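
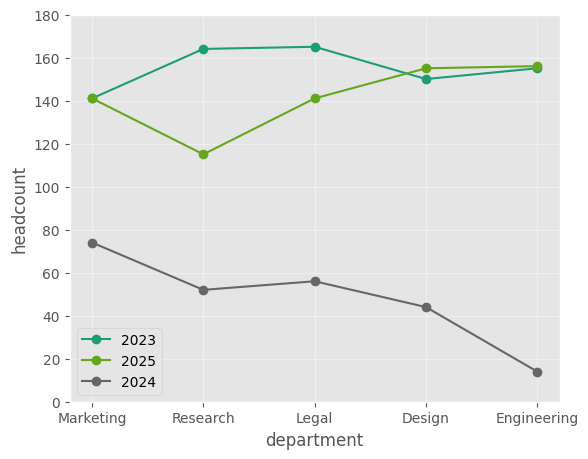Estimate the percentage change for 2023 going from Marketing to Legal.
≈ +14.3%

Marketing ≈ 140, Legal ≈ 160; (160 − 140) / 140 ≈ +14.3%.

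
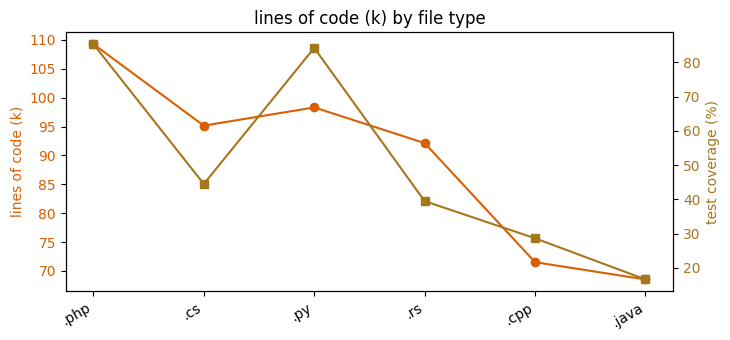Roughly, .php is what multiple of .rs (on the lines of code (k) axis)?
≈ 1.22×

.php ≈ 110, .rs ≈ 90; 110/90 ≈ 1.22.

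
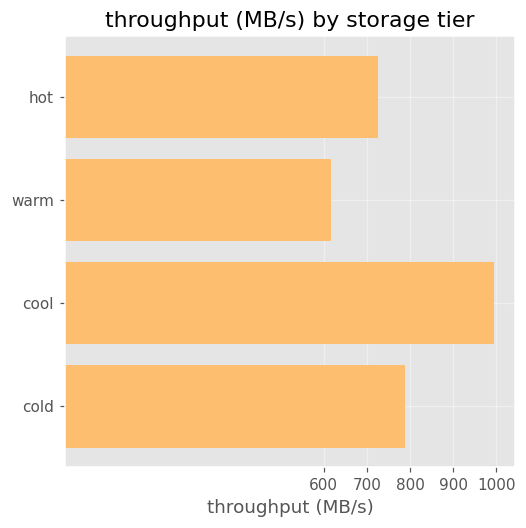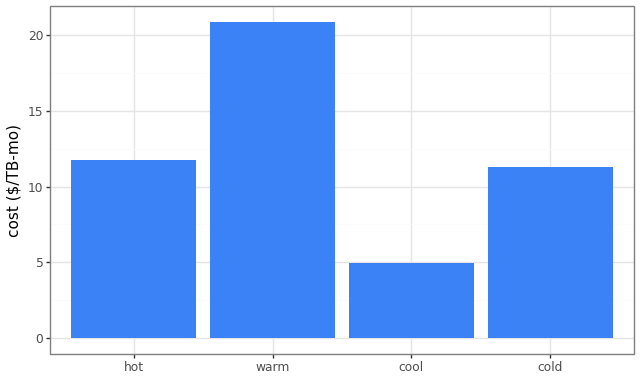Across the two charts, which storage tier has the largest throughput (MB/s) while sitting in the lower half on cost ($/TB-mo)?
cool

Chart 2 median cost ($/TB-mo) ≈ 12; below-median storage tiers: cool, cold. Among those, cool has the highest throughput (MB/s) (≈ 1000).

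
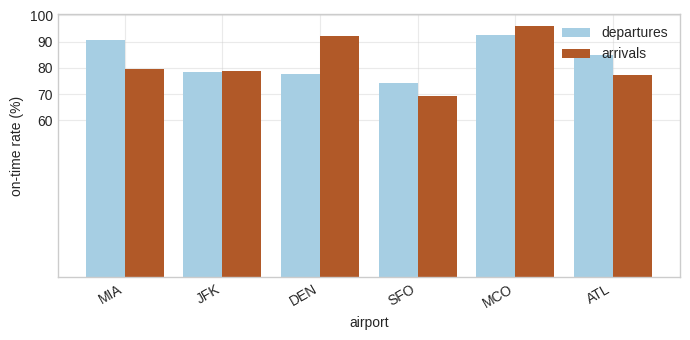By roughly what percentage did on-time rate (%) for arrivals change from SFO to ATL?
SFO ≈ 70, ATL ≈ 80; (80 − 70) / 70 ≈ +14.3%.

≈ +14.3%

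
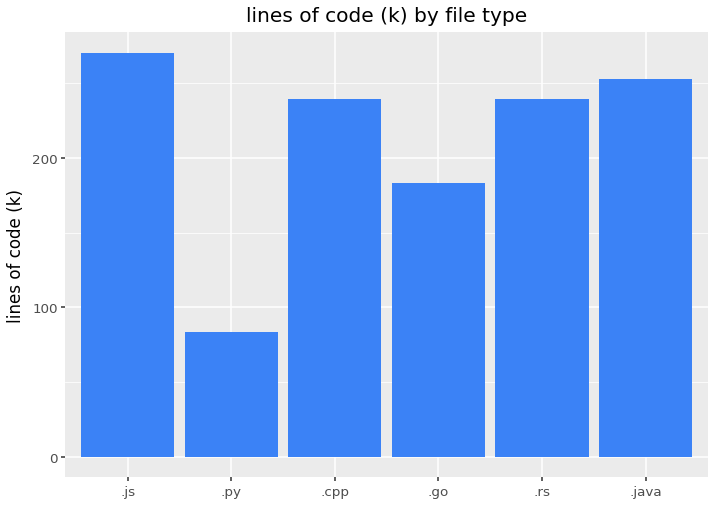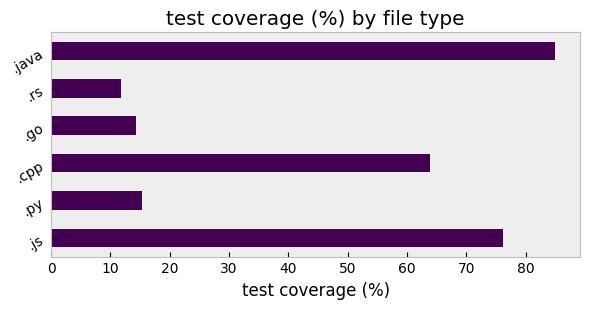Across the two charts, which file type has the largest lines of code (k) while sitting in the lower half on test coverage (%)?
.rs

Chart 2 median test coverage (%) ≈ 40; below-median file types: .py, .go, .rs. Among those, .rs has the highest lines of code (k) (≈ 250).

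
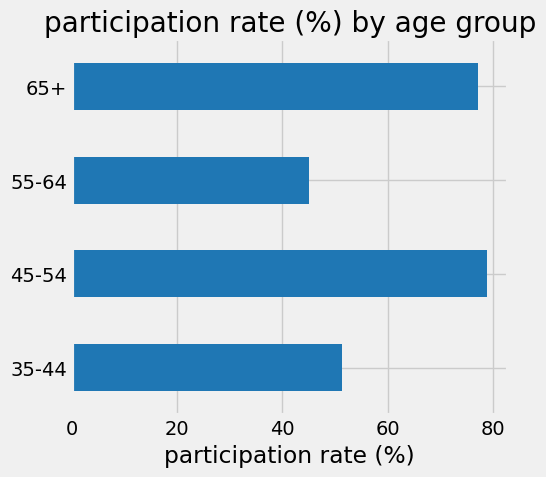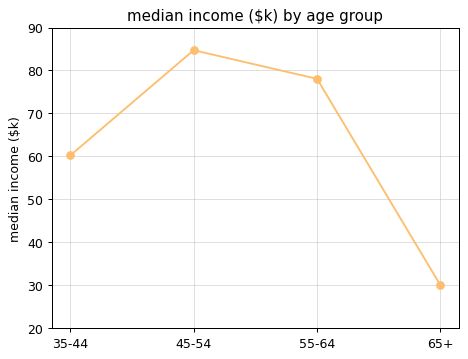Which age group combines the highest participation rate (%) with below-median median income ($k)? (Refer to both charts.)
65+

Chart 2 median median income ($k) ≈ 70; below-median age groups: 35-44, 65+. Among those, 65+ has the highest participation rate (%) (≈ 80).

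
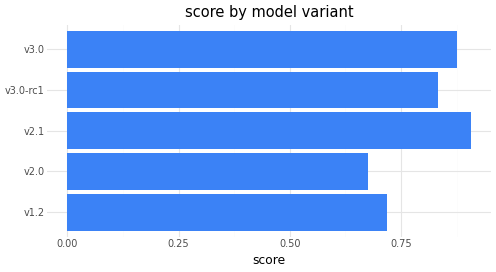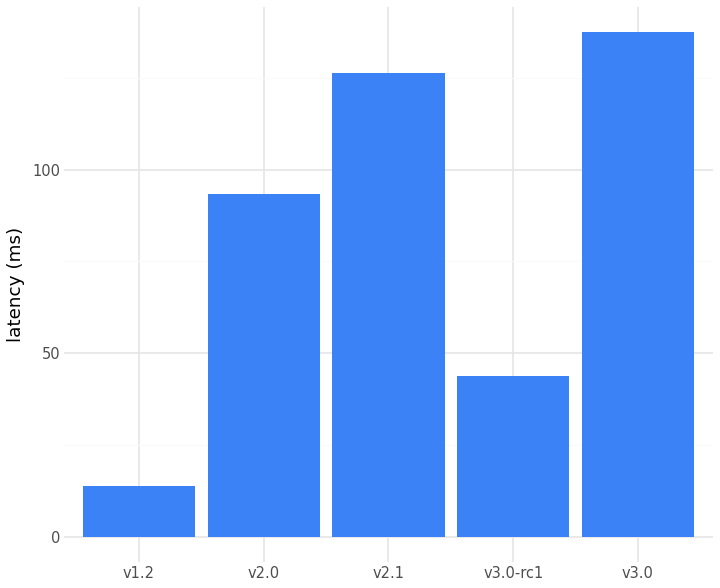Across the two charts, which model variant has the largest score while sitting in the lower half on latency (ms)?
v3.0-rc1

Chart 2 median latency (ms) ≈ 100; below-median model variants: v1.2, v3.0-rc1. Among those, v3.0-rc1 has the highest score (≈ 0.8).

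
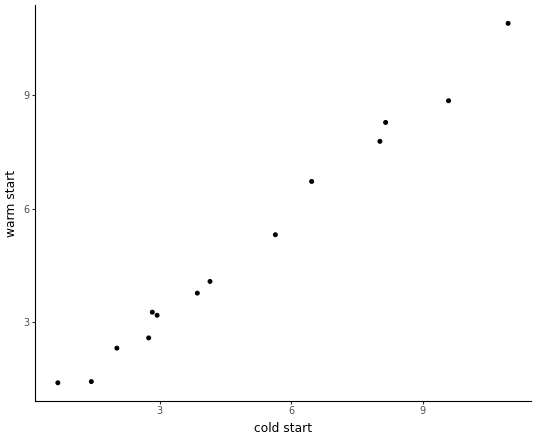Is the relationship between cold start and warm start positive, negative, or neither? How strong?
positive, strong

Points are positively correlated; strong (|r| ≈ 1.0).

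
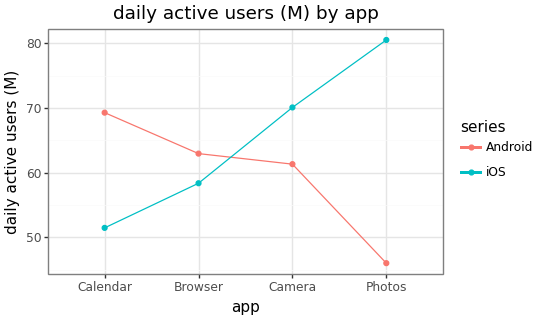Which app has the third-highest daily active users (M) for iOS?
Browser

Top 4 for iOS: Photos ≈ 80, Camera ≈ 70, Browser ≈ 60, Calendar ≈ 50.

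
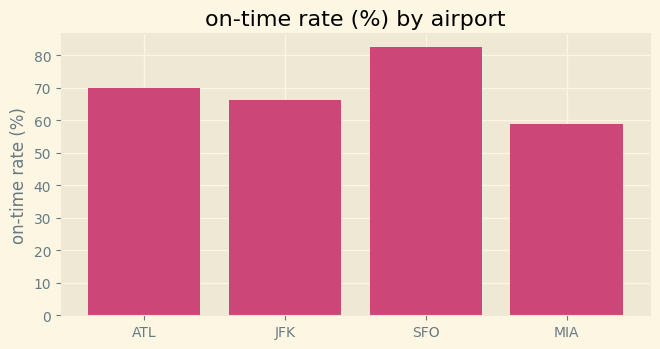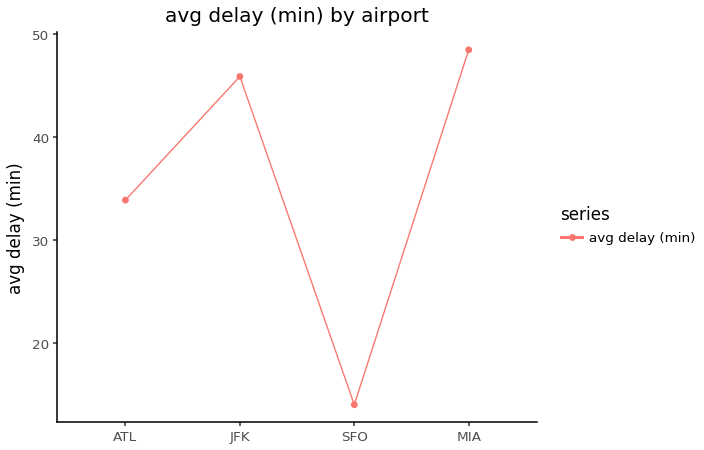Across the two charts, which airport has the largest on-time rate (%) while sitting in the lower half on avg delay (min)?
SFO

Chart 2 median avg delay (min) ≈ 40; below-median airports: ATL, SFO. Among those, SFO has the highest on-time rate (%) (≈ 80).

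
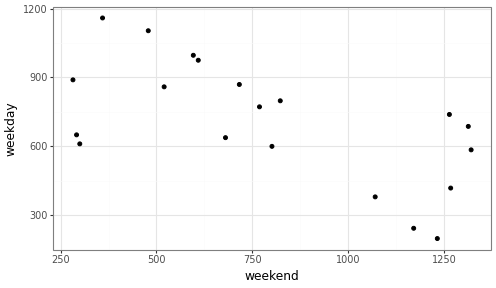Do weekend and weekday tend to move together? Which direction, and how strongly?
Points are negatively correlated; moderate (|r| ≈ 0.6).

negative, moderate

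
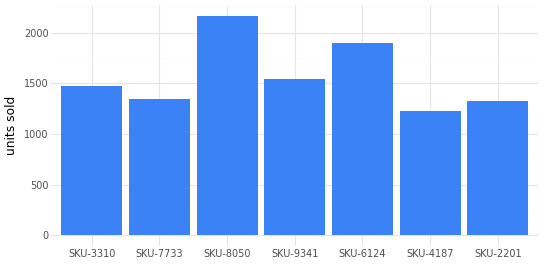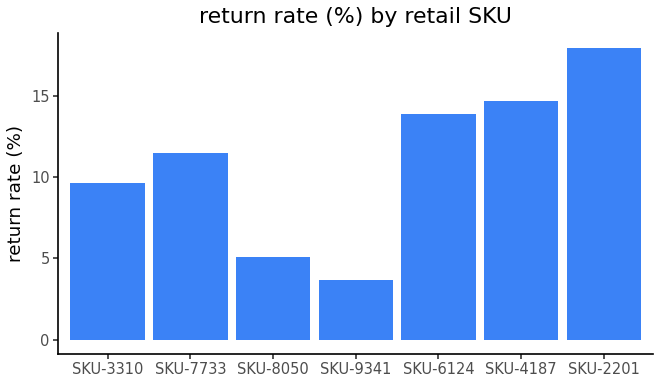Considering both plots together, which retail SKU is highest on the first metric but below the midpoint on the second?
Chart 2 median return rate (%) ≈ 12; below-median retail SKUs: SKU-3310, SKU-8050, SKU-9341. Among those, SKU-8050 has the highest units sold (≈ 2200).

SKU-8050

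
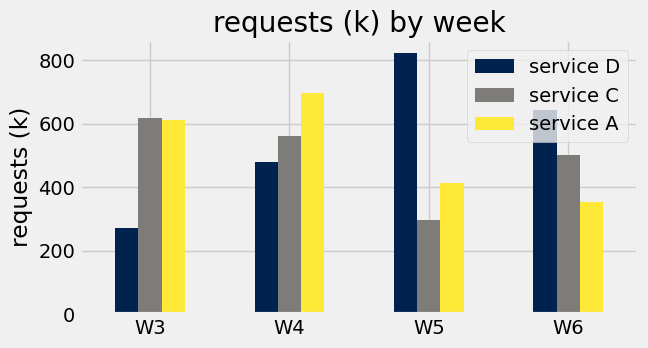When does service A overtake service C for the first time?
W4

W3: service A ≈ 600 vs service C ≈ 600 (not yet); W4: service A ≈ 700 vs service C ≈ 600 (first crossover).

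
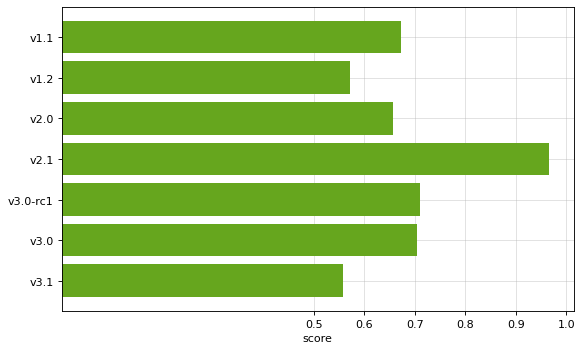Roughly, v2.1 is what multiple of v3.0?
≈ 1.43×

v2.1 ≈ 1.0, v3.0 ≈ 0.7; 1.0/0.7 ≈ 1.43.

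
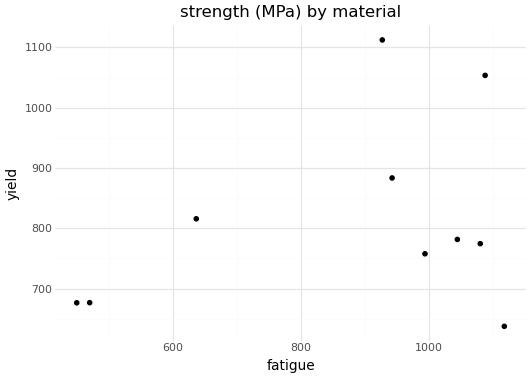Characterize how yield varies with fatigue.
positive, weak

Points are positively correlated; weak (|r| ≈ 0.3).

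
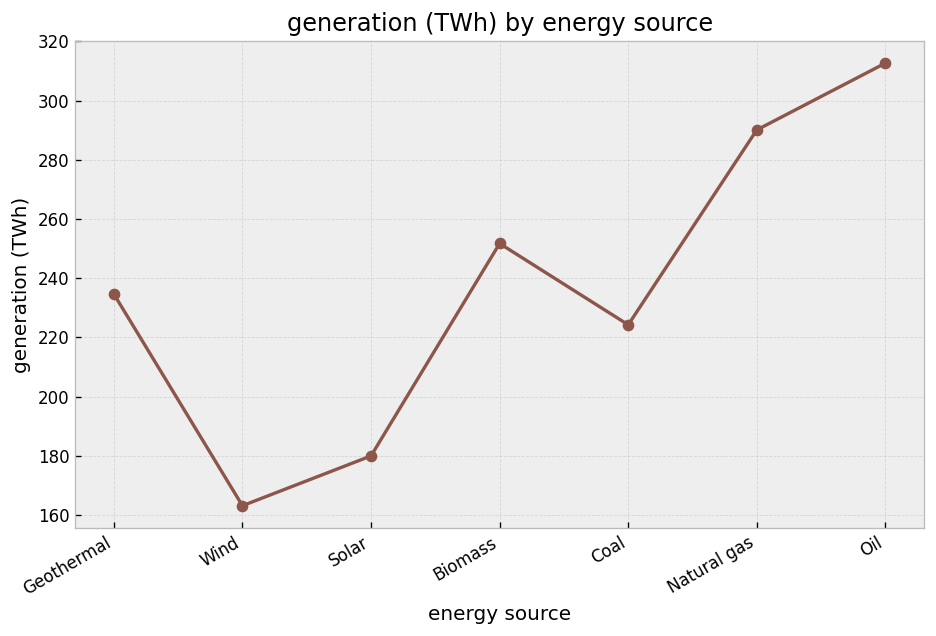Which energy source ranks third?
Biomass

Top 4: Oil ≈ 320, Natural gas ≈ 300, Biomass ≈ 260, Geothermal ≈ 240.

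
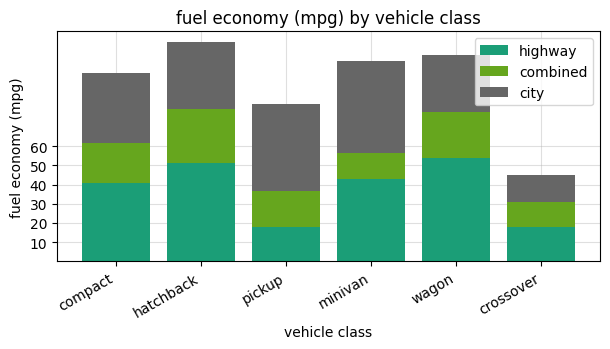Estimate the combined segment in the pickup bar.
combined top ≈ 40, bottom ≈ 20; segment ≈ 20.

≈ 20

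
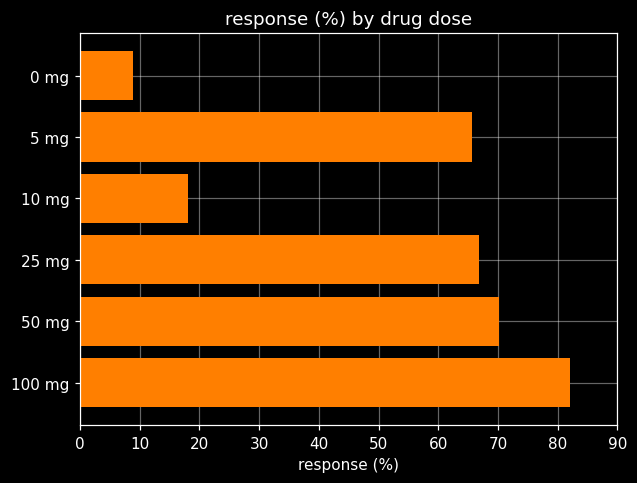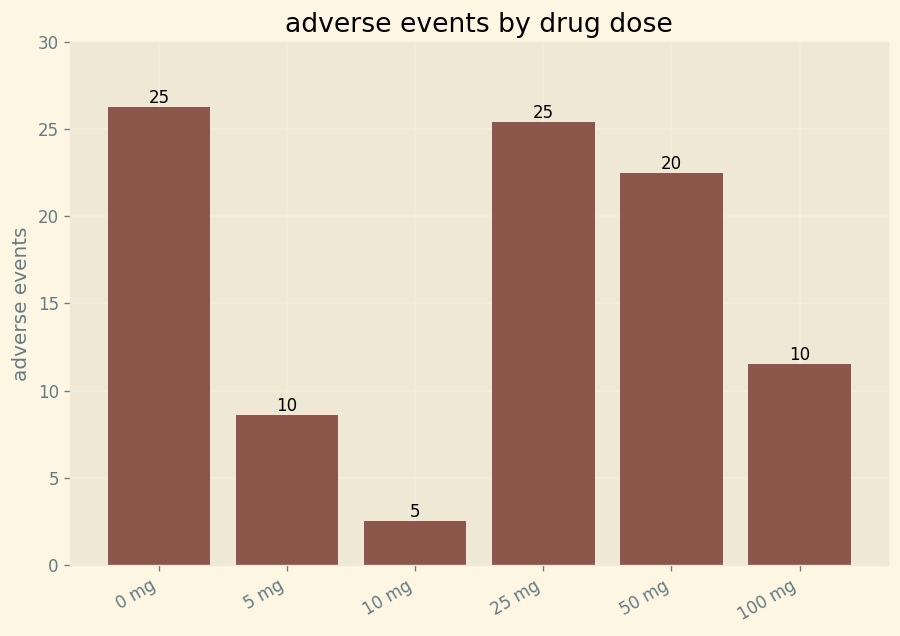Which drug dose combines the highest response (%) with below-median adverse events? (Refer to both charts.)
100 mg

Chart 2 median adverse events ≈ 15; below-median drug doses: 5 mg, 10 mg, 100 mg. Among those, 100 mg has the highest response (%) (≈ 80).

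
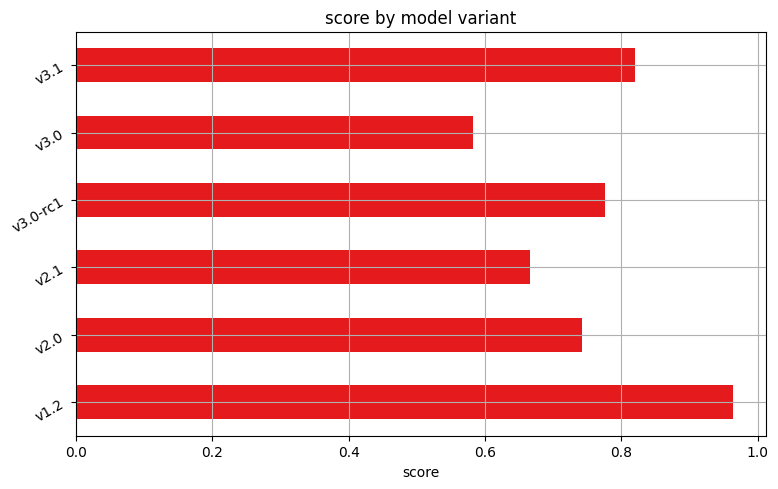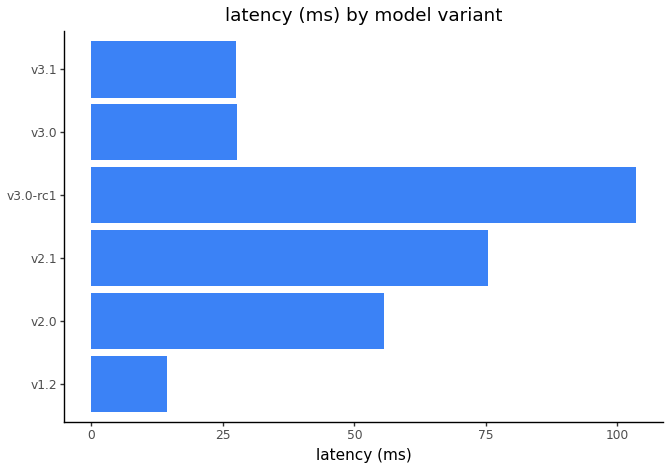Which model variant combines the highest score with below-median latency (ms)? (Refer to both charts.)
Chart 2 median latency (ms) ≈ 40; below-median model variants: v1.2, v3.0, v3.1. Among those, v1.2 has the highest score (≈ 1).

v1.2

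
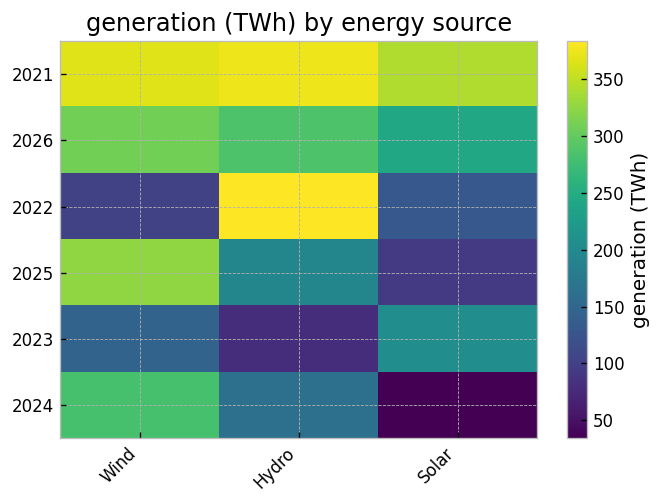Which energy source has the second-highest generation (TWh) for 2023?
Wind

Top 3 for 2023: Solar ≈ 200, Wind ≈ 150, Hydro ≈ 100.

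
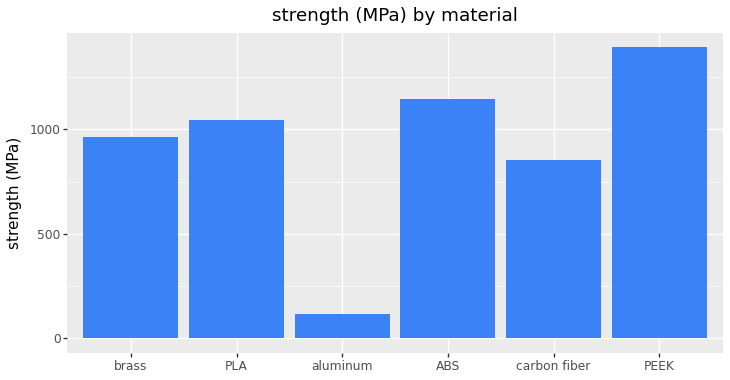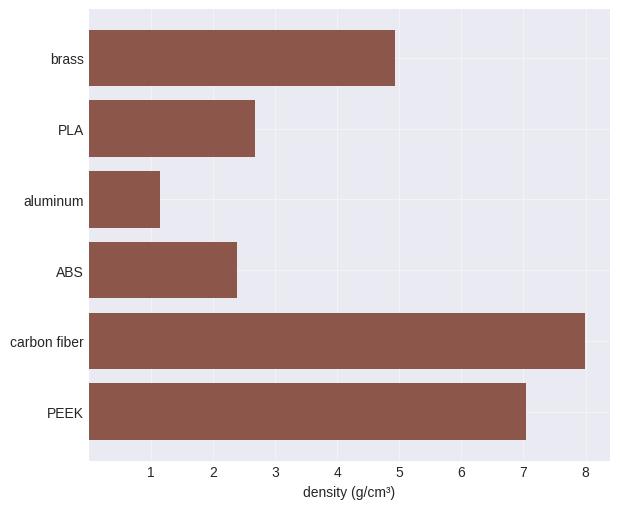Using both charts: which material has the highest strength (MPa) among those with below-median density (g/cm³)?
ABS

Chart 2 median density (g/cm³) ≈ 4; below-median materials: PLA, aluminum, ABS. Among those, ABS has the highest strength (MPa) (≈ 1200).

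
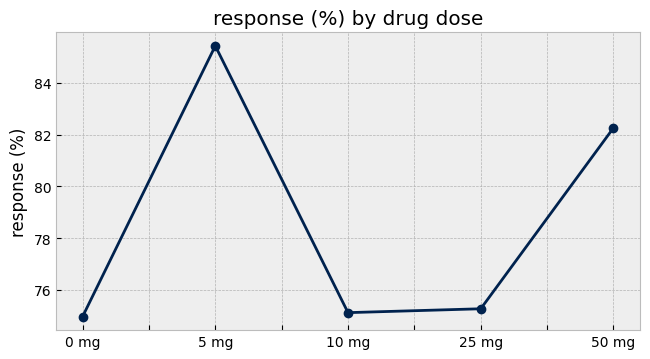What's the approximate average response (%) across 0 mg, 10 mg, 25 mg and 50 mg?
≈ 77

(75 + 75 + 75 + 82) / 4 ≈ 77.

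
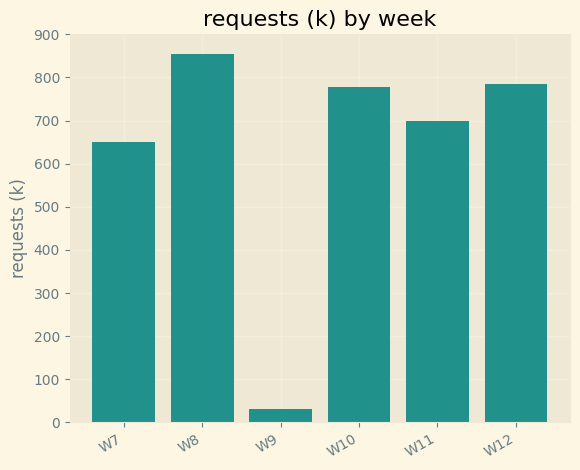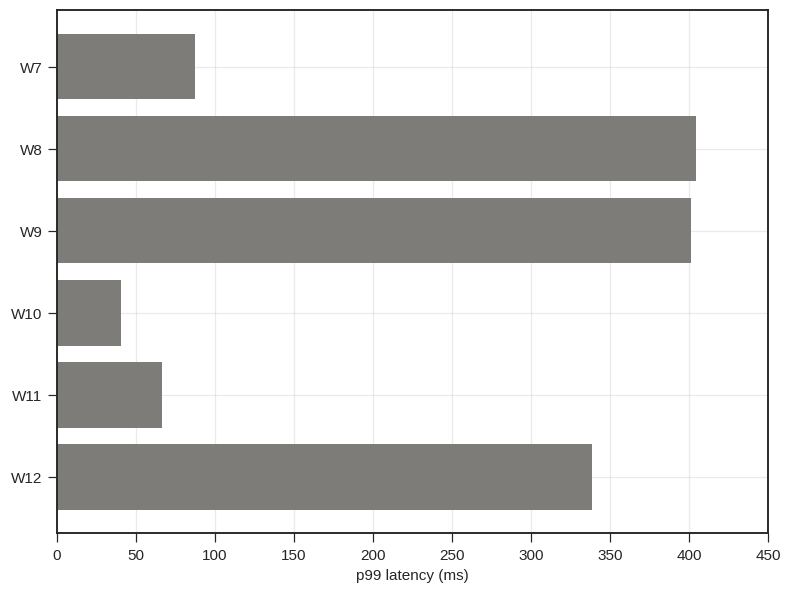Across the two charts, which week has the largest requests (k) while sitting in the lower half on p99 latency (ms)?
Chart 2 median p99 latency (ms) ≈ 200; below-median weeks: W7, W10, W11. Among those, W10 has the highest requests (k) (≈ 800).

W10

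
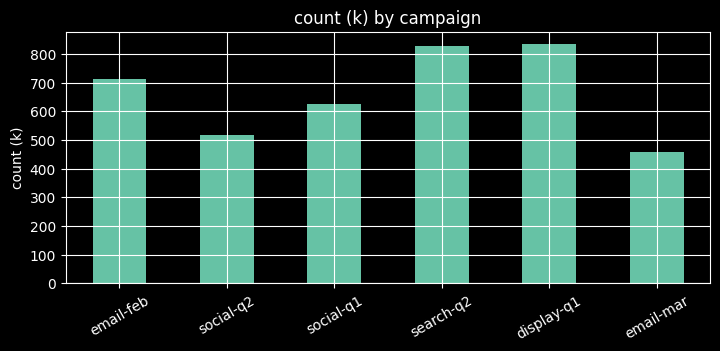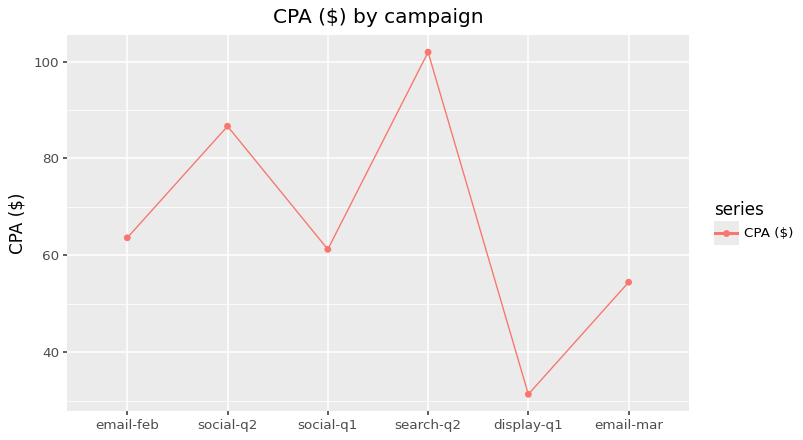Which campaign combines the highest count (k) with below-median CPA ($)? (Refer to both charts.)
Chart 2 median CPA ($) ≈ 60; below-median campaigns: social-q1, display-q1, email-mar. Among those, display-q1 has the highest count (k) (≈ 800).

display-q1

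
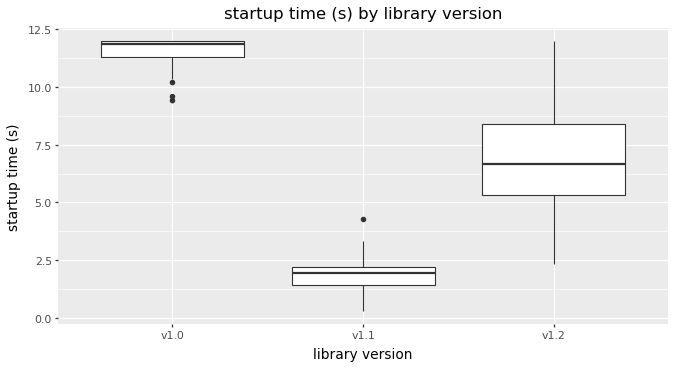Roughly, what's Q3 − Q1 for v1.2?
Q3 ≈ 8, Q1 ≈ 5; IQR ≈ 3.

≈ 3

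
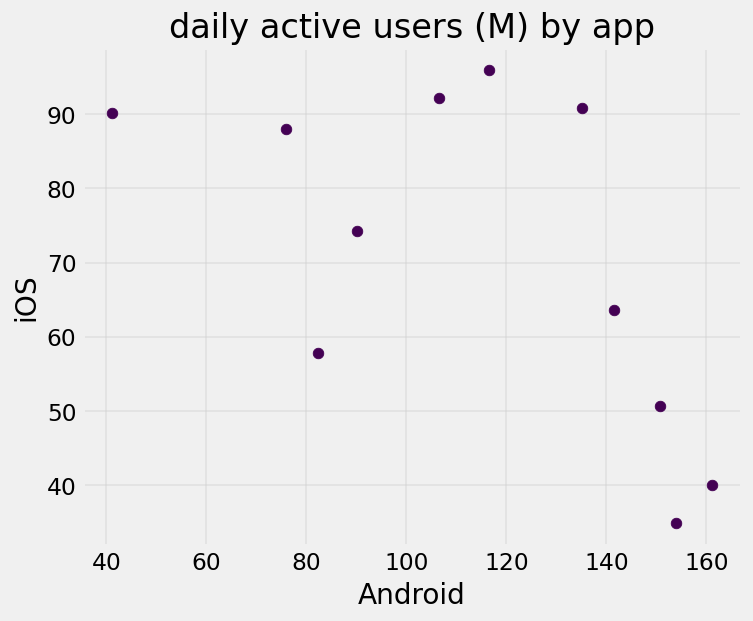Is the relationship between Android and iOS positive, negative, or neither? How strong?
negative, moderate

Points are negatively correlated; moderate (|r| ≈ 0.6).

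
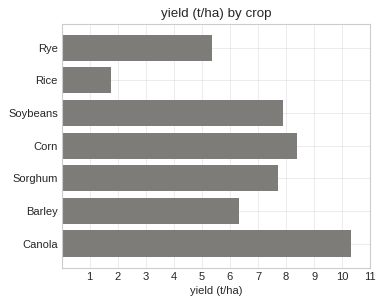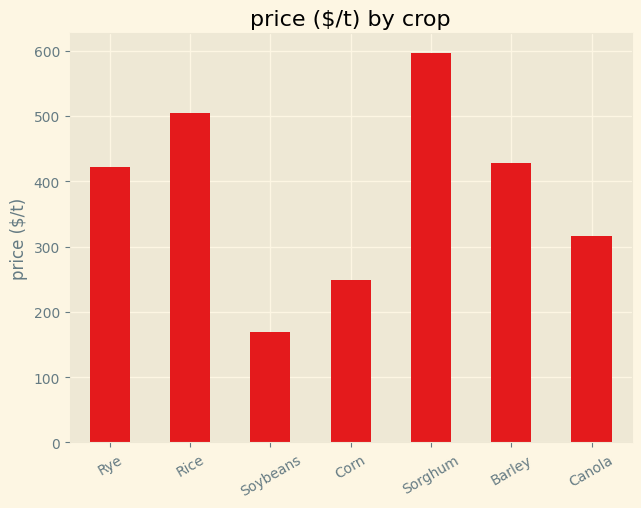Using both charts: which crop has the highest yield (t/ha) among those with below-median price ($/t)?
Chart 2 median price ($/t) ≈ 400; below-median crops: Soybeans, Corn, Canola. Among those, Canola has the highest yield (t/ha) (≈ 10).

Canola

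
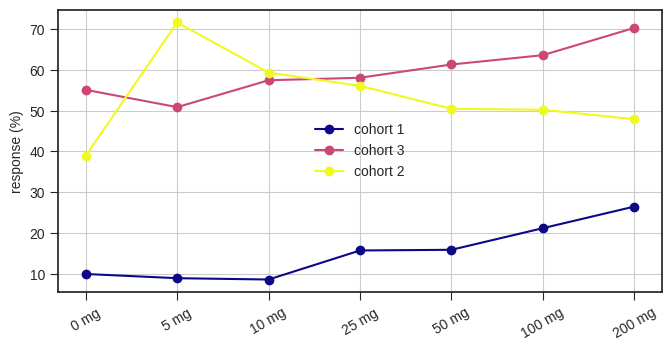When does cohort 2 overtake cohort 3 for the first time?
0 mg: cohort 2 ≈ 40 vs cohort 3 ≈ 60 (not yet); 5 mg: cohort 2 ≈ 70 vs cohort 3 ≈ 50 (first crossover).

5 mg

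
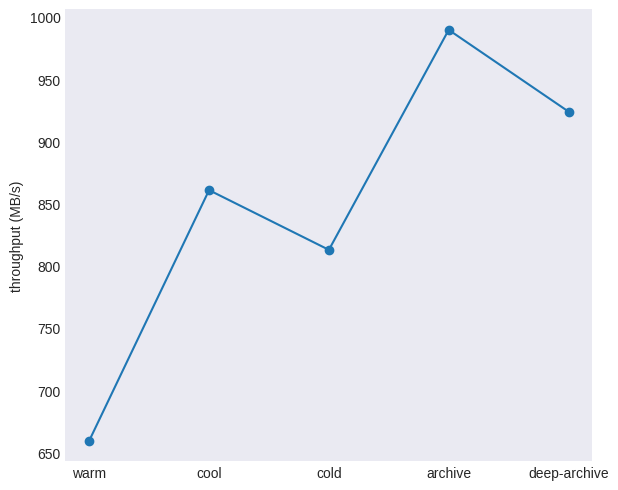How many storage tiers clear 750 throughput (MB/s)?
4

Above 750: cool, cold, archive, deep-archive.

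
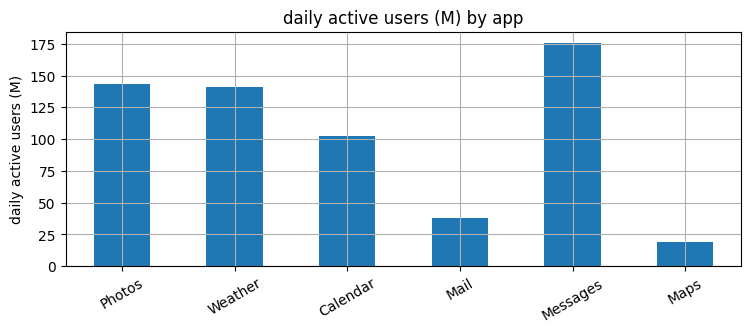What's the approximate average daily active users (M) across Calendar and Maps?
(100 + 20) / 2 ≈ 60.

≈ 60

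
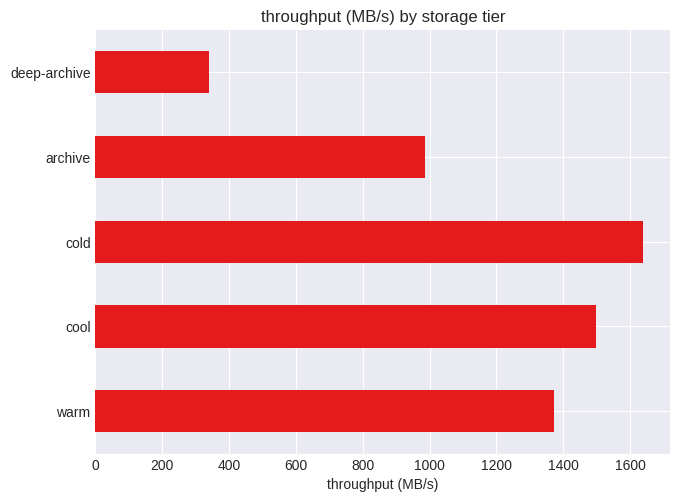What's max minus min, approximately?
≈ 1200

Max cold ≈ 1600, min deep-archive ≈ 400; range ≈ 1200.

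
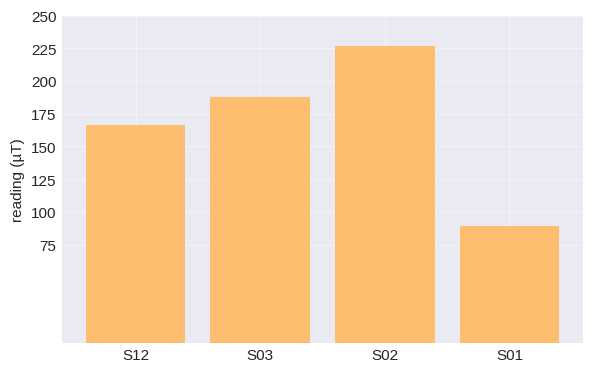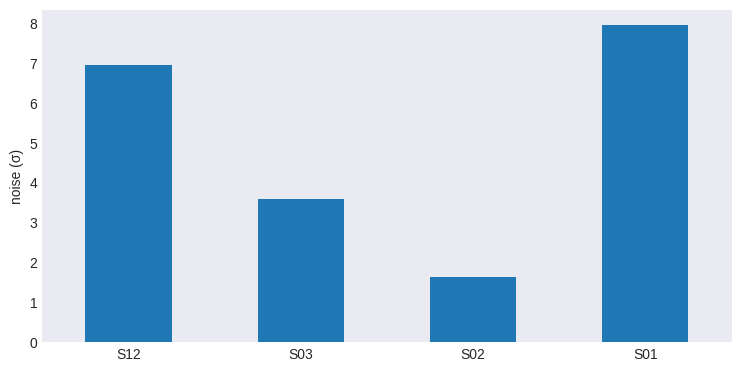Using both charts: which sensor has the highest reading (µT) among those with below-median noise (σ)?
S02

Chart 2 median noise (σ) ≈ 5; below-median sensors: S03, S02. Among those, S02 has the highest reading (µT) (≈ 225).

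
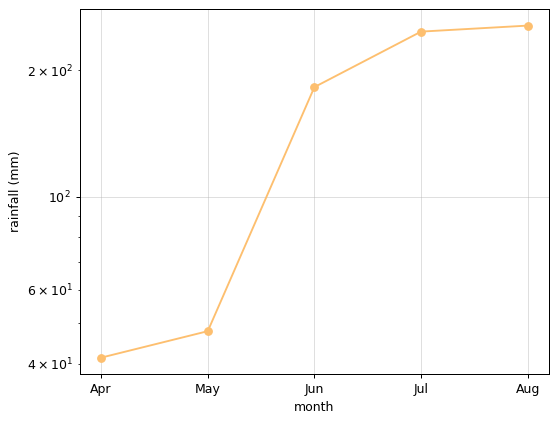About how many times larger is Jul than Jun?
Jul ≈ 240, Jun ≈ 180; 240/180 ≈ 1.33.

≈ 1.33×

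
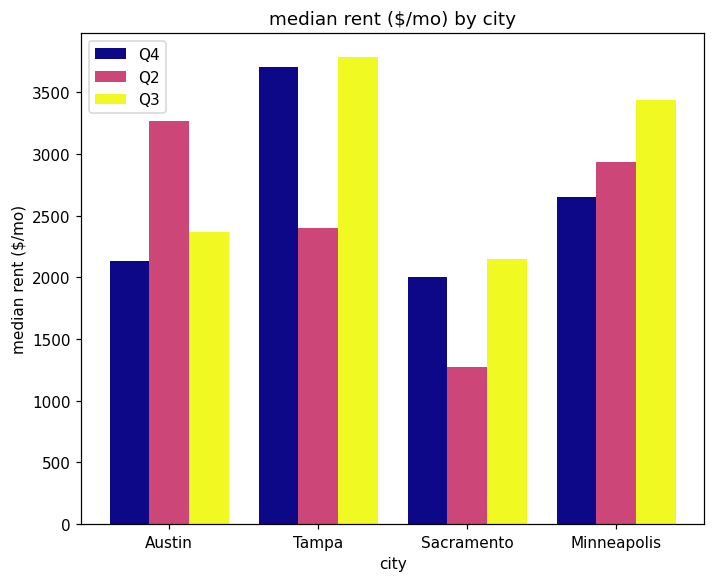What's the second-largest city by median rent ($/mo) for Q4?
Top 3 for Q4: Tampa ≈ 3500, Minneapolis ≈ 2500, Austin ≈ 2000.

Minneapolis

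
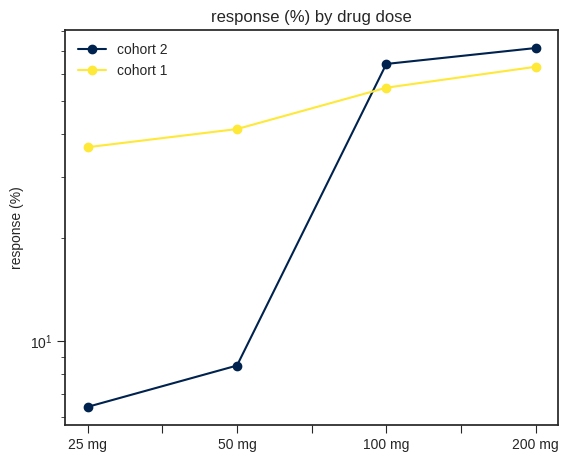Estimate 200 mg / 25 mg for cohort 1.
200 mg ≈ 60, 25 mg ≈ 40; 60/40 ≈ 1.5.

≈ 1.5×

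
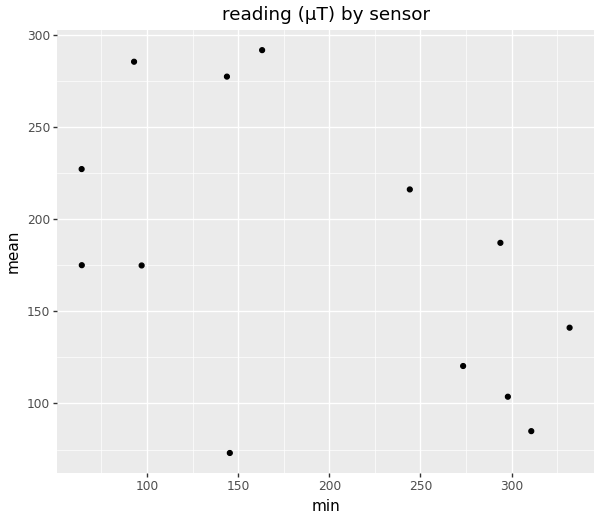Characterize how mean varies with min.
negative, moderate

Points are negatively correlated; moderate (|r| ≈ 0.5).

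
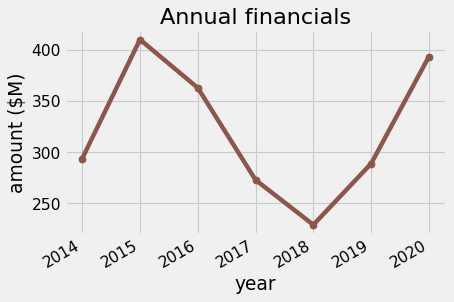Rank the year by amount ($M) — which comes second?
Top 3: 2015 ≈ 420, 2020 ≈ 400, 2016 ≈ 360.

2020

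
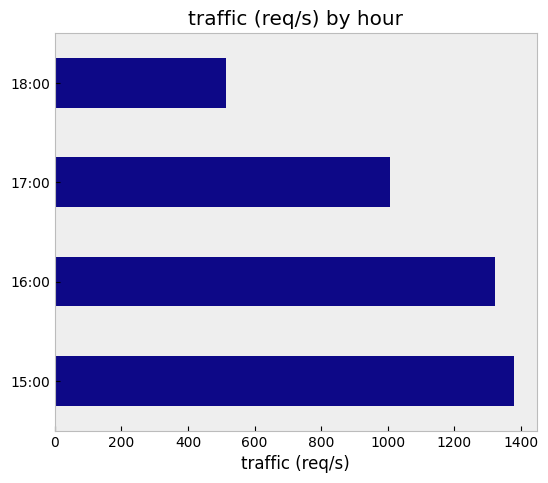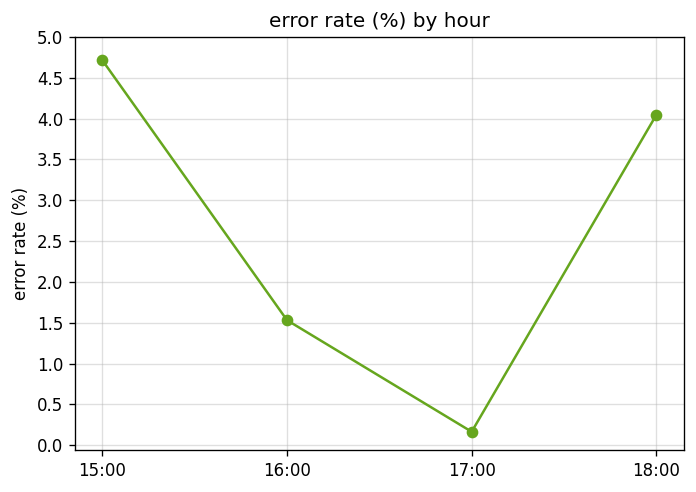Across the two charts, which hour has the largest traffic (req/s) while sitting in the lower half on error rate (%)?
Chart 2 median error rate (%) ≈ 3; below-median hours: 16:00, 17:00. Among those, 16:00 has the highest traffic (req/s) (≈ 1400).

16:00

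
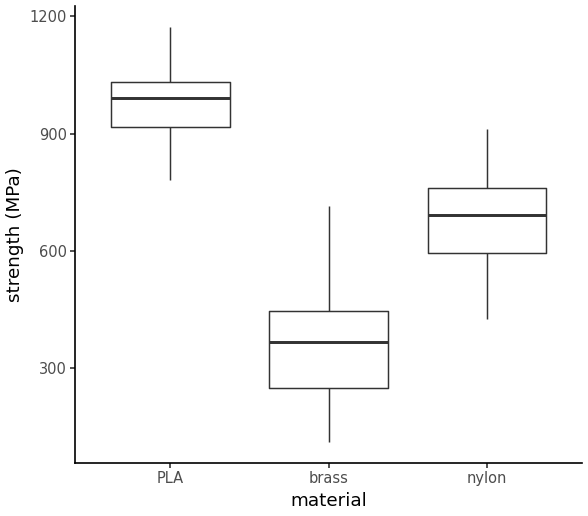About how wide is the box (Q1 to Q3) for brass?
≈ 200

Q3 ≈ 450, Q1 ≈ 250; IQR ≈ 200.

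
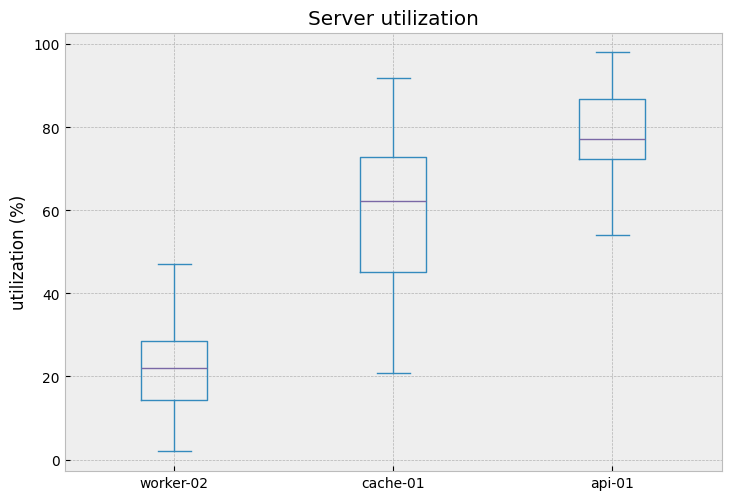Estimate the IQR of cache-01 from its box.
≈ 30

Q3 ≈ 75, Q1 ≈ 45; IQR ≈ 30.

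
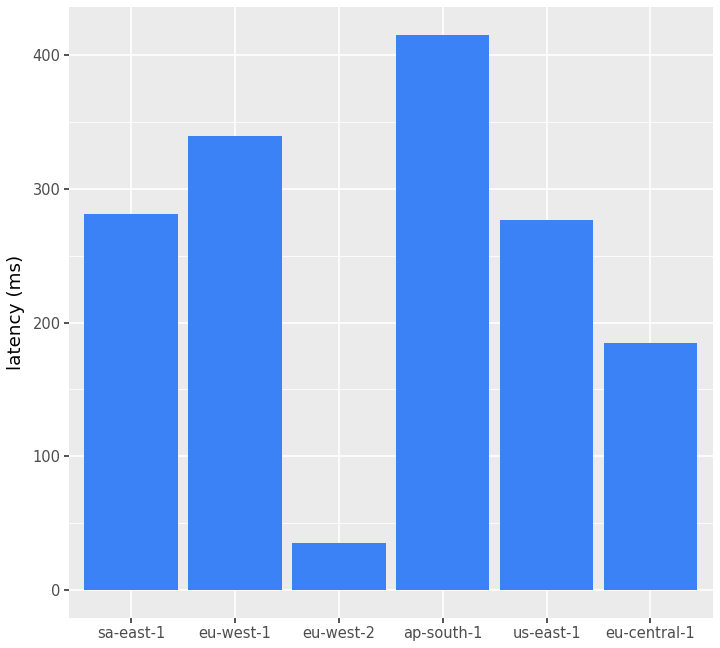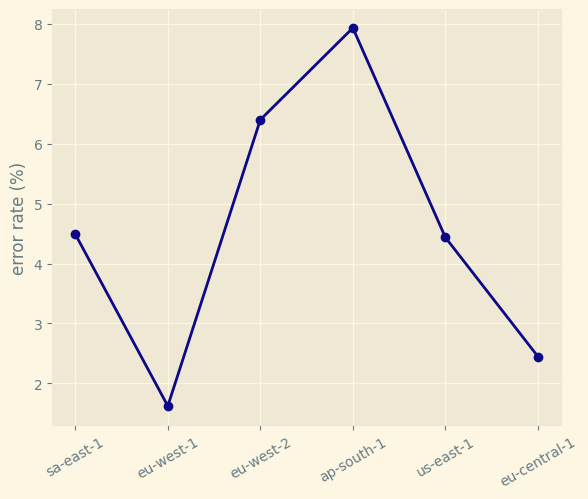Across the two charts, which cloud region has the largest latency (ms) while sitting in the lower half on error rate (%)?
Chart 2 median error rate (%) ≈ 4; below-median cloud regions: eu-west-1, us-east-1, eu-central-1. Among those, eu-west-1 has the highest latency (ms) (≈ 350).

eu-west-1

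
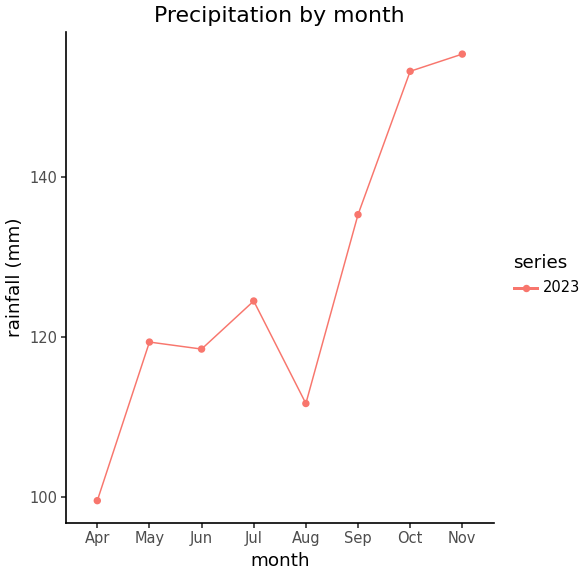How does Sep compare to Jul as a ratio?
≈ 1.08×

Sep ≈ 135, Jul ≈ 125; 135/125 ≈ 1.08.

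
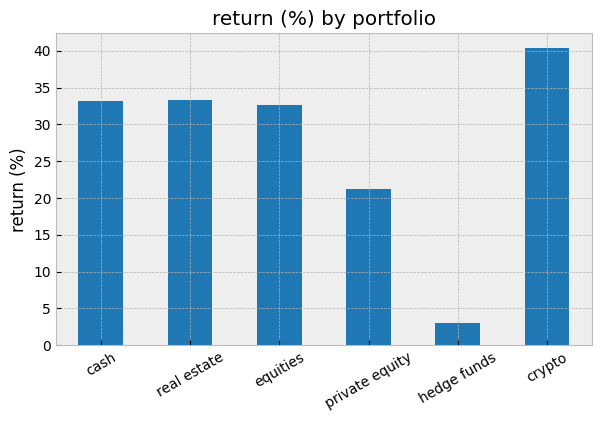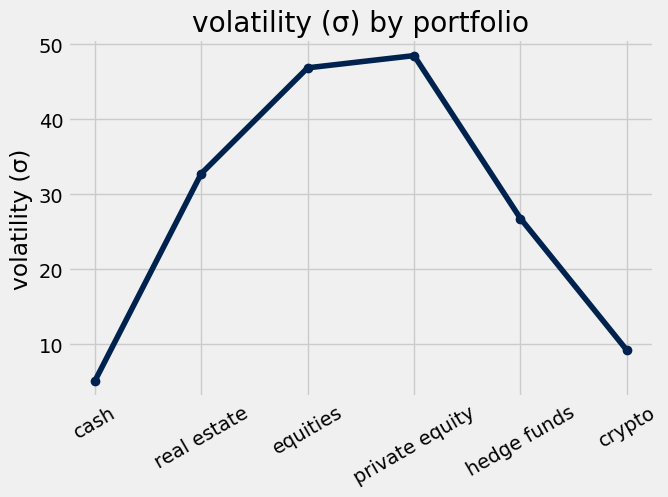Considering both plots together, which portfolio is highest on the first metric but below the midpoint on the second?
crypto

Chart 2 median volatility (σ) ≈ 30; below-median portfolios: cash, hedge funds, crypto. Among those, crypto has the highest return (%) (≈ 40).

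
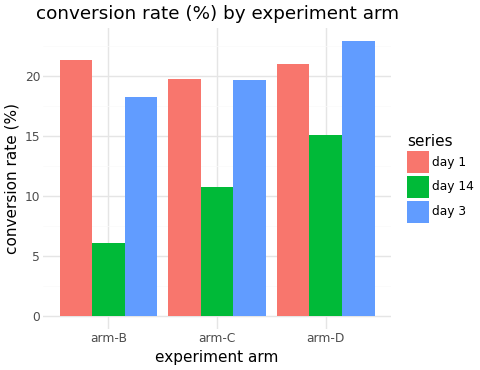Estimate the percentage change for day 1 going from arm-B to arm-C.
≈ -9.1%

arm-B ≈ 22, arm-C ≈ 20; (20 − 22) / 22 ≈ -9.1%.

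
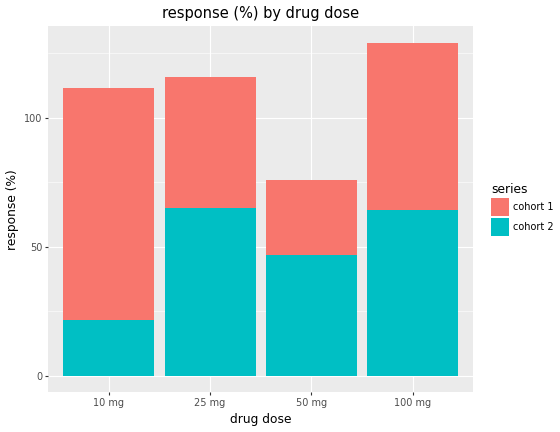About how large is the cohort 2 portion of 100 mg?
cohort 2 top ≈ 60, bottom ≈ 0; segment ≈ 60.

≈ 60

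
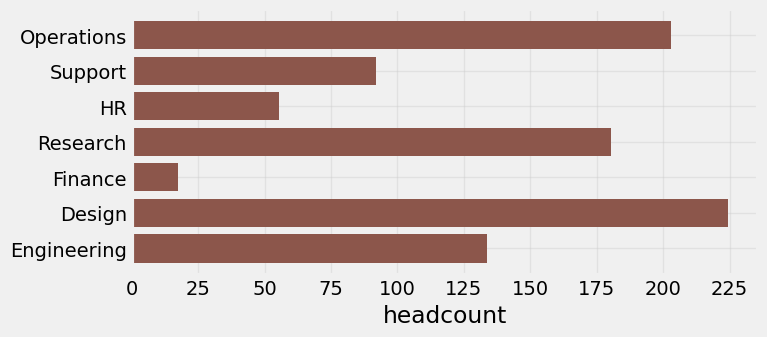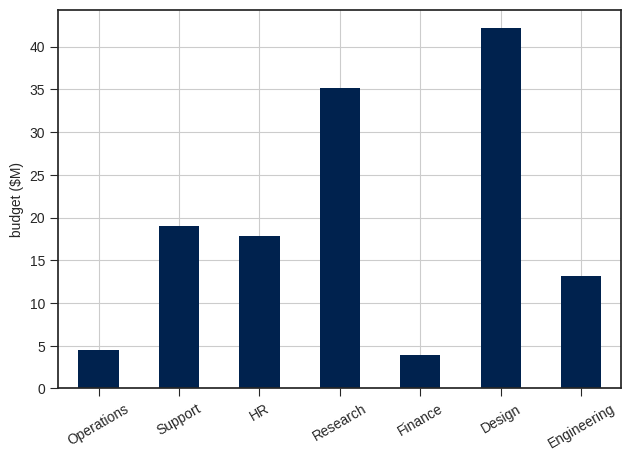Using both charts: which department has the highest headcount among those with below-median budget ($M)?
Operations

Chart 2 median budget ($M) ≈ 20; below-median departments: Operations, Finance, Engineering. Among those, Operations has the highest headcount (≈ 200).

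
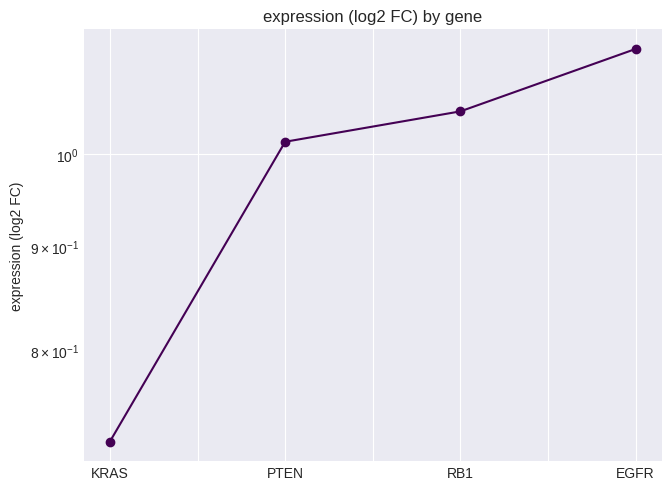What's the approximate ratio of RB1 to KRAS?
≈ 1.5×

RB1 ≈ 1.05, KRAS ≈ 0.70; 1.05/0.70 ≈ 1.5.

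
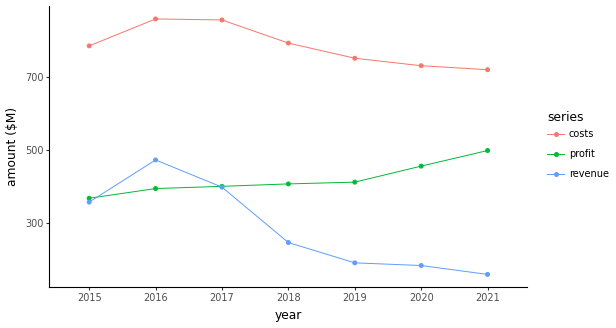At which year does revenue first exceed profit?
2015: revenue ≈ 400 vs profit ≈ 400 (not yet); 2016: revenue ≈ 500 vs profit ≈ 400 (first crossover).

2016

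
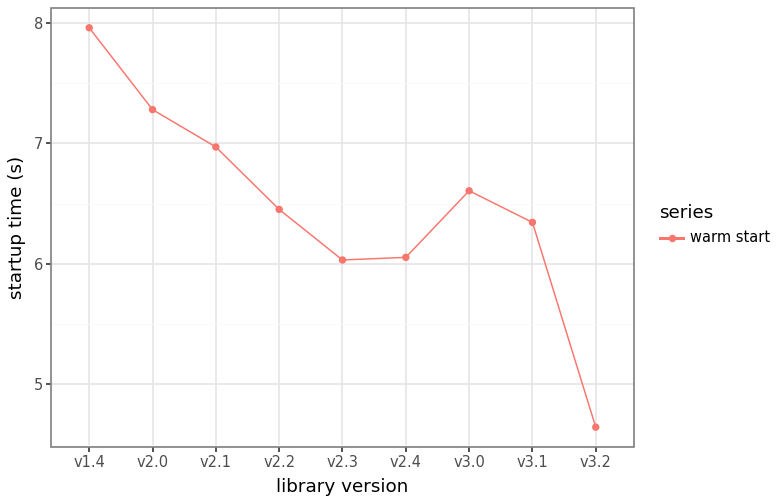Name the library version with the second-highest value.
v2.0

Top 3: v1.4 ≈ 8.0, v2.0 ≈ 7.5, v2.1 ≈ 7.0.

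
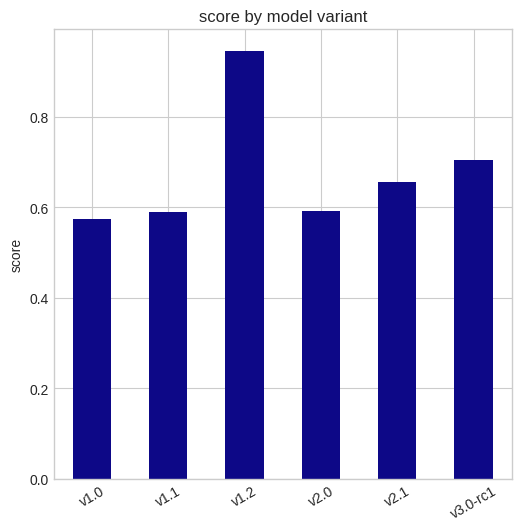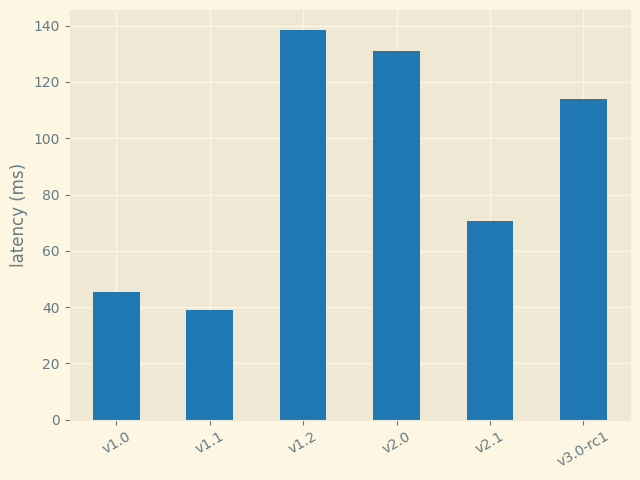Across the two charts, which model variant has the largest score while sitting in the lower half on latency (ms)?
Chart 2 median latency (ms) ≈ 100; below-median model variants: v1.0, v1.1, v2.1. Among those, v2.1 has the highest score (≈ 0.7).

v2.1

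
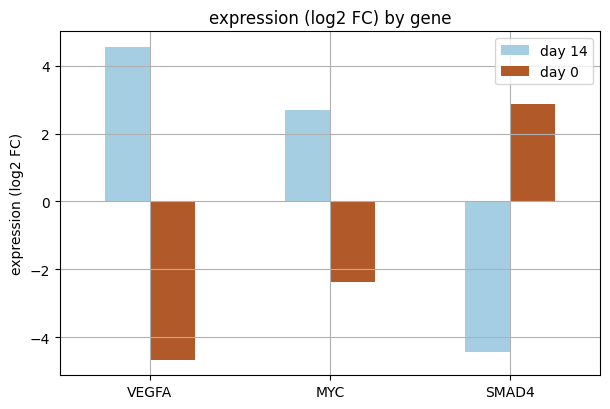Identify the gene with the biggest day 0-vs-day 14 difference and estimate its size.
VEGFA: day 0 ≈ -5, day 14 ≈ 5 → gap ≈ 10. Next-largest (SMAD4) is only ≈ 7.

VEGFA, ≈ 10 log2 FC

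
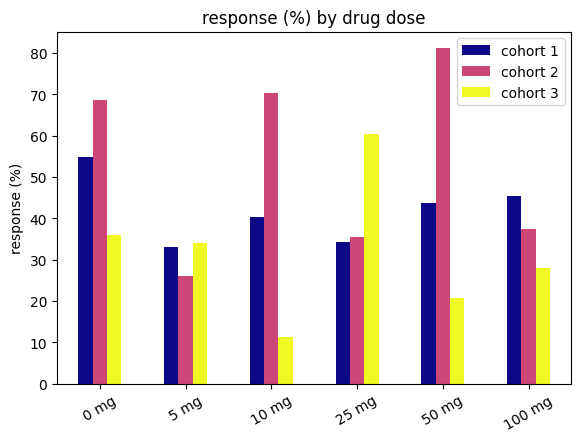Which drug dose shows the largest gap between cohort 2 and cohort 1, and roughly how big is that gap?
50 mg, ≈ 40 %

50 mg: cohort 2 ≈ 80, cohort 1 ≈ 40 → gap ≈ 40. Next-largest (10 mg) is only ≈ 30.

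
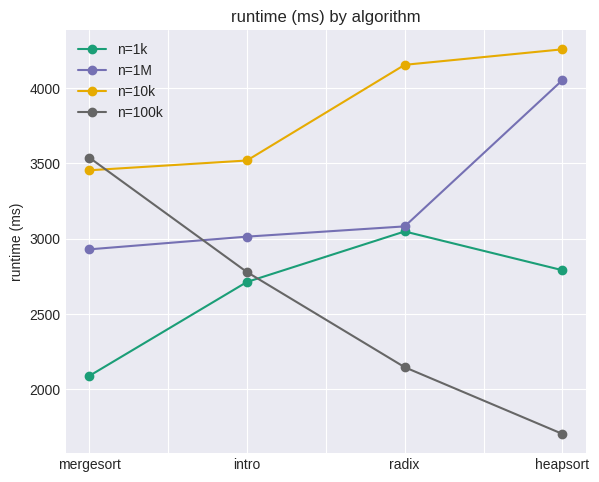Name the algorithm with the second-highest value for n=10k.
radix

Top 3 for n=10k: heapsort ≈ 4500, radix ≈ 4000, intro ≈ 3500.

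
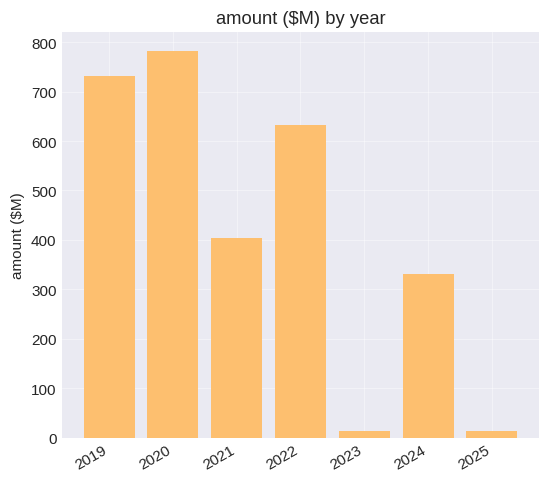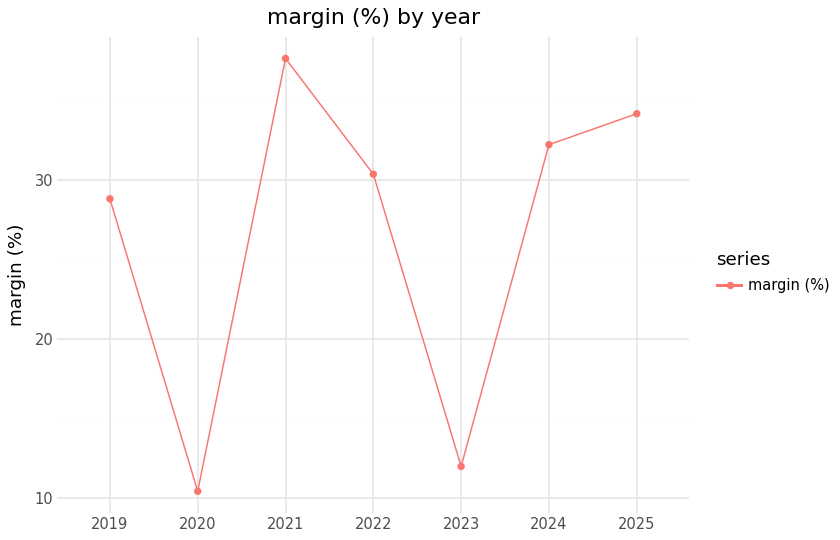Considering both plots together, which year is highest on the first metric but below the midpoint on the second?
Chart 2 median margin (%) ≈ 30; below-median years: 2019, 2020, 2023. Among those, 2020 has the highest amount ($M) (≈ 800).

2020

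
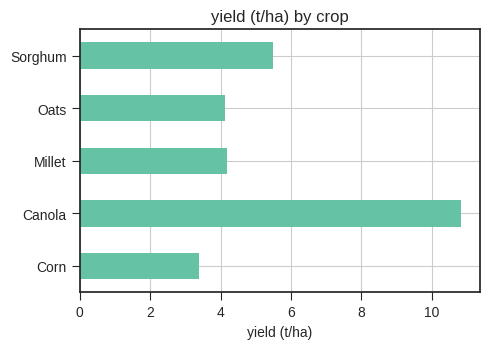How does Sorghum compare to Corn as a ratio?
Sorghum ≈ 5, Corn ≈ 3; 5/3 ≈ 1.67.

≈ 1.67×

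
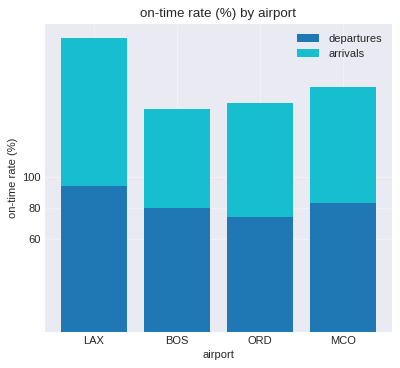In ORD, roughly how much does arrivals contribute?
arrivals top ≈ 140, bottom ≈ 80; segment ≈ 60.

≈ 60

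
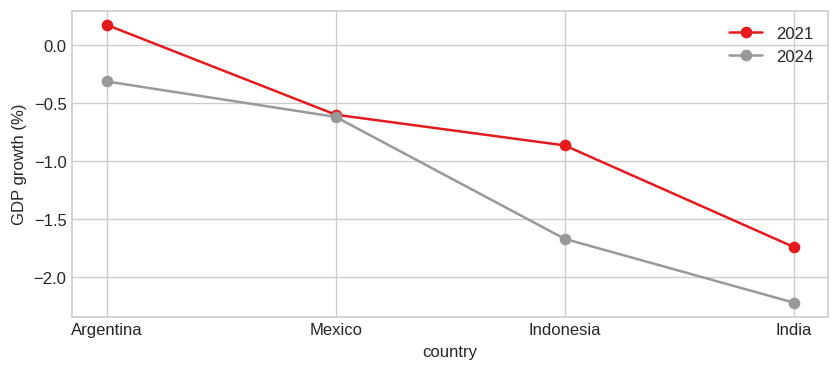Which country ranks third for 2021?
Top 4 for 2021: Argentina ≈ 0.2, Mexico ≈ -0.6, Indonesia ≈ -0.8, India ≈ -1.8.

Indonesia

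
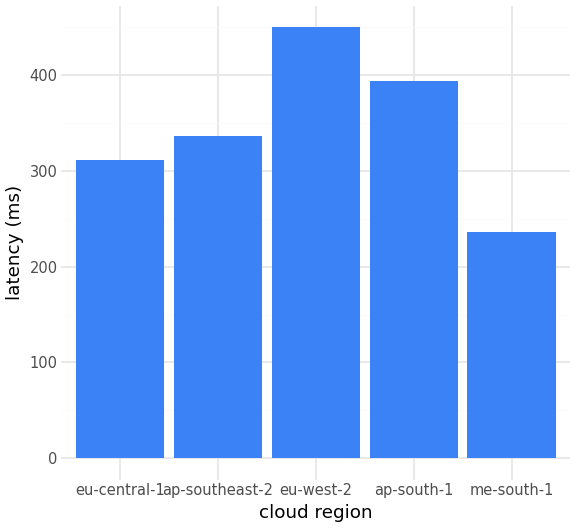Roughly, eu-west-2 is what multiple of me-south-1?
eu-west-2 ≈ 450, me-south-1 ≈ 250; 450/250 ≈ 1.8.

≈ 1.8×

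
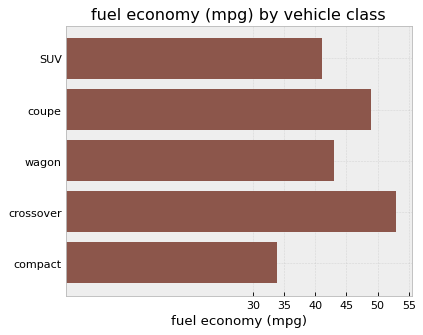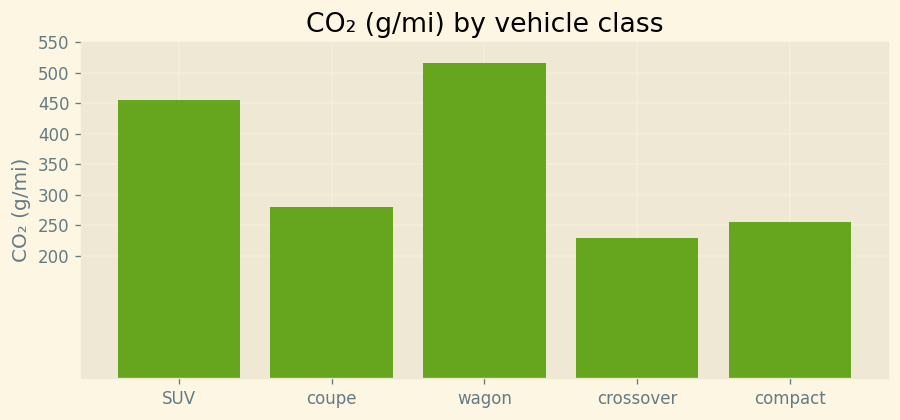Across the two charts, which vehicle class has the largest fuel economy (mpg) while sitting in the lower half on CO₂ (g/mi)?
Chart 2 median CO₂ (g/mi) ≈ 300; below-median vehicle classes: crossover, compact. Among those, crossover has the highest fuel economy (mpg) (≈ 55).

crossover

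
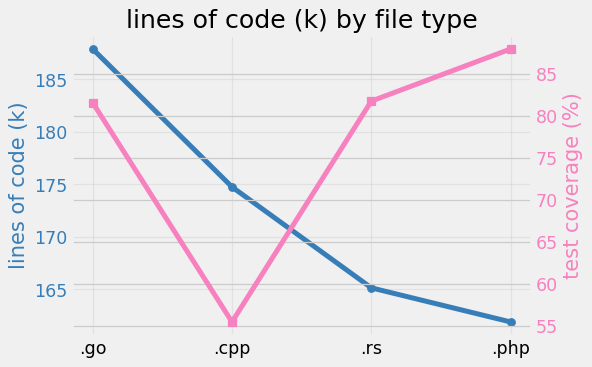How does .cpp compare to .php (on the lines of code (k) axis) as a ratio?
.cpp ≈ 175, .php ≈ 160; 175/160 ≈ 1.09.

≈ 1.09×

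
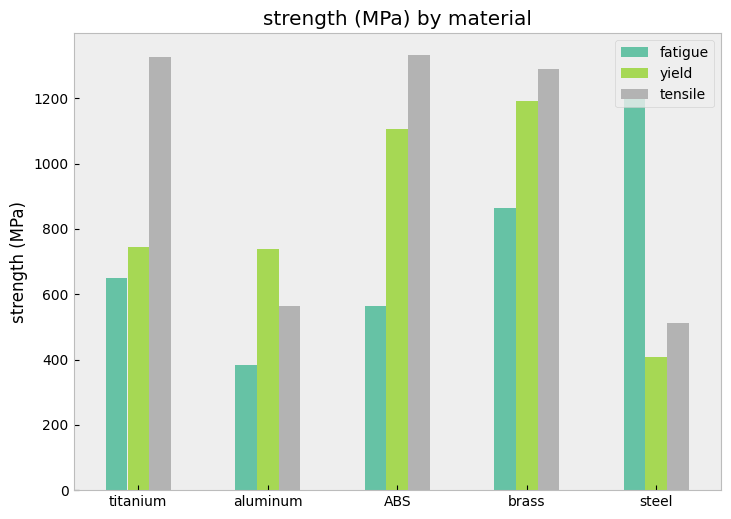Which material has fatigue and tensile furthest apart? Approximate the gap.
ABS: fatigue ≈ 600, tensile ≈ 1400 → gap ≈ 800. Next-largest (steel) is only ≈ 600.

ABS, ≈ 800 MPa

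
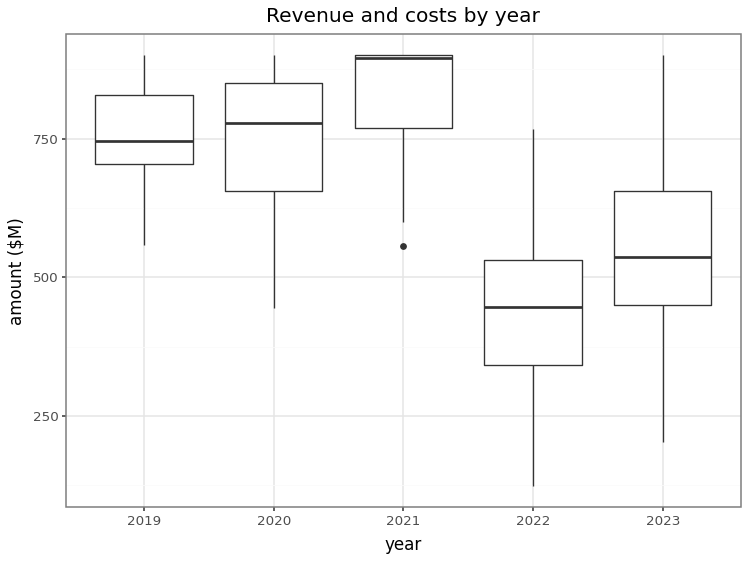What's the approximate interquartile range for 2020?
Q3 ≈ 850, Q1 ≈ 650; IQR ≈ 200.

≈ 200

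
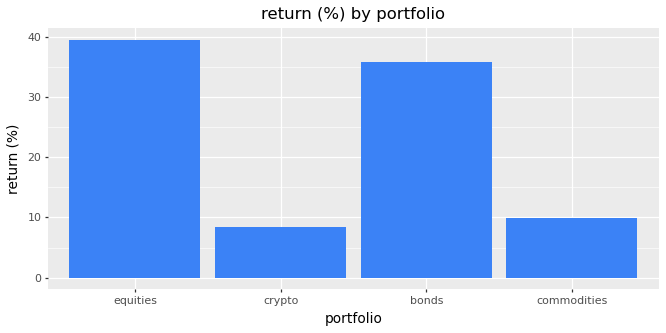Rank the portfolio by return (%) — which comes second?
bonds

Top 3: equities ≈ 40, bonds ≈ 35, commodities ≈ 10.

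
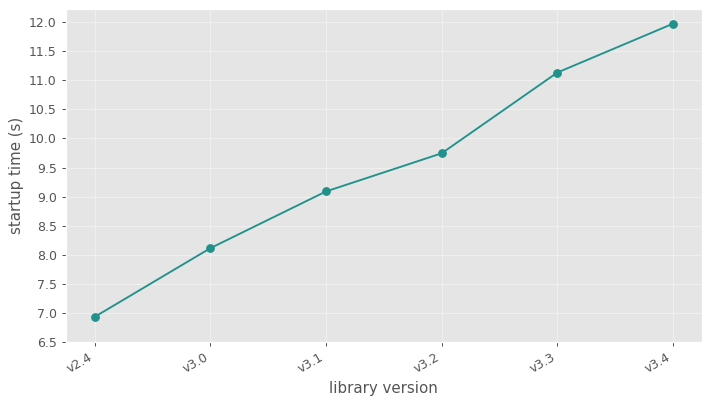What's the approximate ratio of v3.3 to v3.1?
≈ 1.22×

v3.3 ≈ 11.0, v3.1 ≈ 9.0; 11.0/9.0 ≈ 1.22.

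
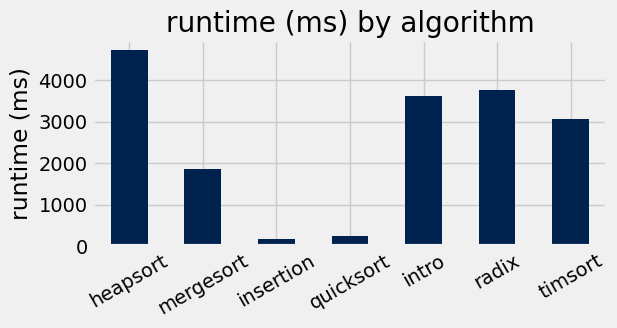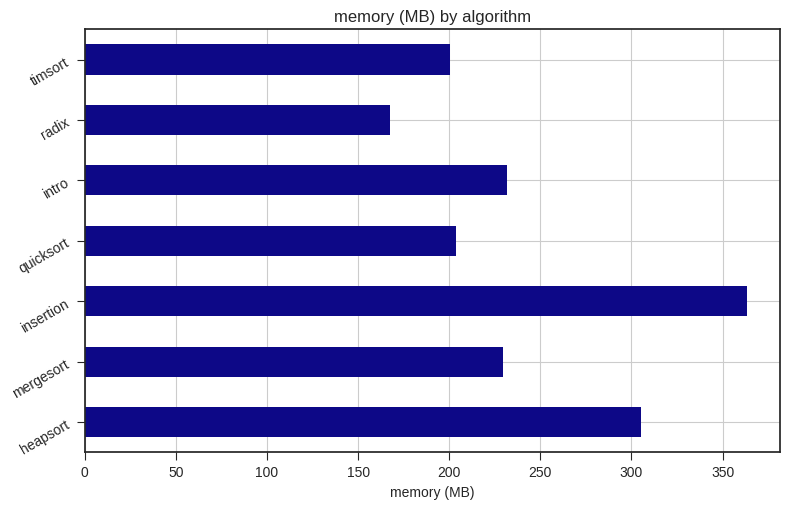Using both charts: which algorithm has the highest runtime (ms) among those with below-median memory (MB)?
radix

Chart 2 median memory (MB) ≈ 250; below-median algorithms: quicksort, radix, timsort. Among those, radix has the highest runtime (ms) (≈ 4000).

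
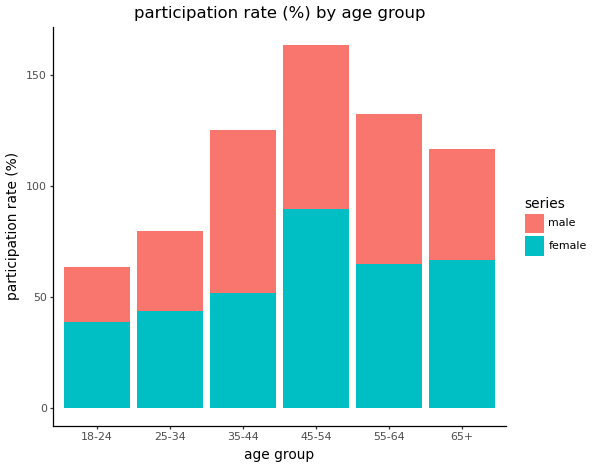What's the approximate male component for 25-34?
male top ≈ 80, bottom ≈ 40; segment ≈ 40.

≈ 40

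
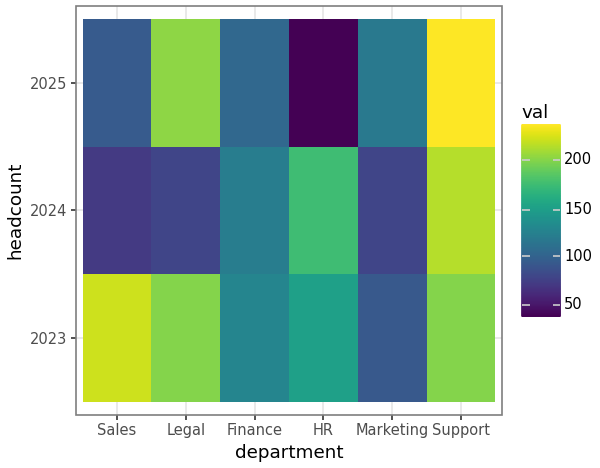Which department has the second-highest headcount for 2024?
HR

Top 3 for 2024: Support ≈ 220, HR ≈ 180, Finance ≈ 120.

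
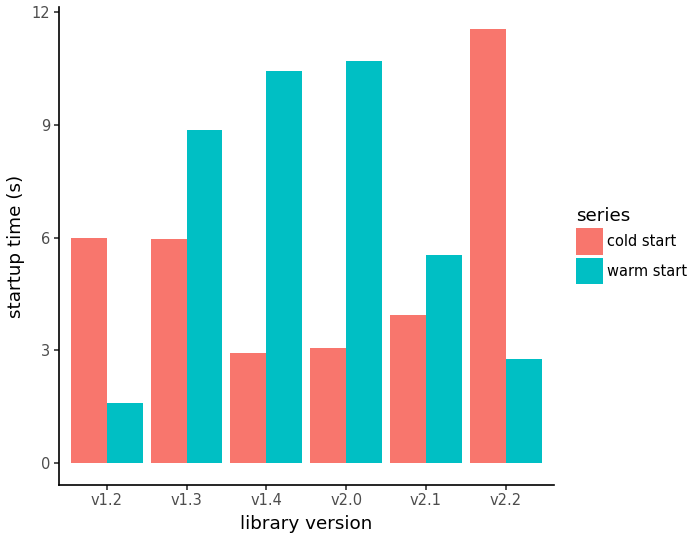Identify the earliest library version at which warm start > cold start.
v1.3

v1.2: warm start ≈ 2 vs cold start ≈ 6 (not yet); v1.3: warm start ≈ 9 vs cold start ≈ 6 (first crossover).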